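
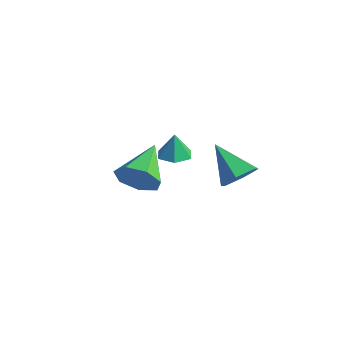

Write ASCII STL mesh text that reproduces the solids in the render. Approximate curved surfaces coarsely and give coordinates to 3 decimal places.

solid 
facet normal 0.066 -0.063 -0.996
outer loop
vertex 1.521 -3.473 3.356
vertex 0.835 -3.654 3.322
vertex 1.023 -2.97 3.291
endloop
endfacet
facet normal 0.585 0.643 0.494
outer loop
vertex 1.521 -3.473 3.356
vertex 1.023 -2.97 3.291
vertex 0.765 -3.586 4.398
endloop
endfacet
facet normal 0.065 -0.063 -0.996
outer loop
vertex 1.023 -2.97 3.291
vertex 0.835 -3.654 3.322
vertex 0.338 -3.152 3.258
endloop
endfacet
facet normal -0.251 0.869 0.425
outer loop
vertex 1.023 -2.97 3.291
vertex 0.338 -3.152 3.258
vertex 0.765 -3.586 4.398
endloop
endfacet
facet normal 0.065 -0.063 -0.996
outer loop
vertex 0.338 -3.152 3.258
vertex 0.835 -3.654 3.322
vertex 0.15 -3.836 3.289
endloop
endfacet
facet normal -0.868 0.258 0.423
outer loop
vertex 0.338 -3.152 3.258
vertex 0.15 -3.836 3.289
vertex 0.765 -3.586 4.398
endloop
endfacet
facet normal 0.065 -0.063 -0.996
outer loop
vertex 0.15 -3.836 3.289
vertex 0.835 -3.654 3.322
vertex 0.647 -4.338 3.353
endloop
endfacet
facet normal -0.650 -0.580 0.491
outer loop
vertex 0.15 -3.836 3.289
vertex 0.647 -4.338 3.353
vertex 0.765 -3.586 4.398
endloop
endfacet
facet normal 0.066 -0.063 -0.996
outer loop
vertex 0.647 -4.338 3.353
vertex 0.835 -3.654 3.322
vertex 1.333 -4.157 3.387
endloop
endfacet
facet normal 0.185 -0.807 0.560
outer loop
vertex 0.647 -4.338 3.353
vertex 1.333 -4.157 3.387
vertex 0.765 -3.586 4.398
endloop
endfacet
facet normal 0.066 -0.063 -0.996
outer loop
vertex 1.333 -4.157 3.387
vertex 0.835 -3.654 3.322
vertex 1.521 -3.473 3.356
endloop
endfacet
facet normal 0.804 -0.195 0.562
outer loop
vertex 1.333 -4.157 3.387
vertex 1.521 -3.473 3.356
vertex 0.765 -3.586 4.398
endloop
endfacet
facet normal 0.383 -0.845 -0.374
outer loop
vertex -2.123 -2.28 0.064
vertex -2.748 -2.197 -0.763
vertex -1.788 -1.818 -0.636
endloop
endfacet
facet normal 0.617 0.488 0.617
outer loop
vertex -2.123 -2.28 0.064
vertex -1.788 -1.818 -0.636
vertex -3.552 -0.423 0.023
endloop
endfacet
facet normal 0.383 -0.845 -0.374
outer loop
vertex -1.788 -1.818 -0.636
vertex -2.748 -2.197 -0.763
vertex -2.176 -1.642 -1.431
endloop
endfacet
facet normal 0.591 0.799 -0.111
outer loop
vertex -1.788 -1.818 -0.636
vertex -2.176 -1.642 -1.431
vertex -3.552 -0.423 0.023
endloop
endfacet
facet normal 0.382 -0.845 -0.375
outer loop
vertex -2.176 -1.642 -1.431
vertex -2.748 -2.197 -0.763
vertex -2.995 -1.883 -1.723
endloop
endfacet
facet normal 0.003 0.768 -0.641
outer loop
vertex -2.176 -1.642 -1.431
vertex -2.995 -1.883 -1.723
vertex -3.552 -0.423 0.023
endloop
endfacet
facet normal 0.383 -0.845 -0.375
outer loop
vertex -2.995 -1.883 -1.723
vertex -2.748 -2.197 -0.763
vertex -3.628 -2.361 -1.292
endloop
endfacet
facet normal -0.705 0.417 -0.574
outer loop
vertex -2.995 -1.883 -1.723
vertex -3.628 -2.361 -1.292
vertex -3.552 -0.423 0.023
endloop
endfacet
facet normal 0.382 -0.845 -0.374
outer loop
vertex -3.628 -2.361 -1.292
vertex -2.748 -2.197 -0.763
vertex -3.599 -2.715 -0.463
endloop
endfacet
facet normal -0.999 0.012 0.040
outer loop
vertex -3.628 -2.361 -1.292
vertex -3.599 -2.715 -0.463
vertex -3.552 -0.423 0.023
endloop
endfacet
facet normal 0.382 -0.845 -0.374
outer loop
vertex -3.599 -2.715 -0.463
vertex -2.748 -2.197 -0.763
vertex -2.929 -2.679 0.141
endloop
endfacet
facet normal -0.658 -0.143 0.739
outer loop
vertex -3.599 -2.715 -0.463
vertex -2.929 -2.679 0.141
vertex -3.552 -0.423 0.023
endloop
endfacet
facet normal 0.383 -0.845 -0.374
outer loop
vertex -2.929 -2.679 0.141
vertex -2.748 -2.197 -0.763
vertex -2.123 -2.28 0.064
endloop
endfacet
facet normal 0.061 0.069 0.996
outer loop
vertex -2.929 -2.679 0.141
vertex -2.123 -2.28 0.064
vertex -3.552 -0.423 0.023
endloop
endfacet
facet normal 0.780 -0.052 -0.623
outer loop
vertex 2.726 -2.285 2.292
vertex 2.36 -1.668 1.782
vertex 2.899 -1.434 2.437
endloop
endfacet
facet normal 0.247 -0.211 0.946
outer loop
vertex 2.726 -2.285 2.292
vertex 2.899 -1.434 2.437
vertex 0.94 -1.572 2.918
endloop
endfacet
facet normal 0.780 -0.052 -0.623
outer loop
vertex 2.899 -1.434 2.437
vertex 2.36 -1.668 1.782
vertex 2.533 -0.818 1.927
endloop
endfacet
facet normal 0.130 0.677 0.724
outer loop
vertex 2.899 -1.434 2.437
vertex 2.533 -0.818 1.927
vertex 0.94 -1.572 2.918
endloop
endfacet
facet normal 0.780 -0.052 -0.624
outer loop
vertex 2.533 -0.818 1.927
vertex 2.36 -1.668 1.782
vertex 1.993 -1.051 1.272
endloop
endfacet
facet normal -0.417 0.909 0.021
outer loop
vertex 2.533 -0.818 1.927
vertex 1.993 -1.051 1.272
vertex 0.94 -1.572 2.918
endloop
endfacet
facet normal 0.779 -0.053 -0.625
outer loop
vertex 1.993 -1.051 1.272
vertex 2.36 -1.668 1.782
vertex 1.82 -1.902 1.128
endloop
endfacet
facet normal -0.850 0.251 -0.464
outer loop
vertex 1.993 -1.051 1.272
vertex 1.82 -1.902 1.128
vertex 0.94 -1.572 2.918
endloop
endfacet
facet normal 0.779 -0.054 -0.624
outer loop
vertex 1.82 -1.902 1.128
vertex 2.36 -1.668 1.782
vertex 2.186 -2.519 1.638
endloop
endfacet
facet normal -0.733 -0.636 -0.243
outer loop
vertex 1.82 -1.902 1.128
vertex 2.186 -2.519 1.638
vertex 0.94 -1.572 2.918
endloop
endfacet
facet normal 0.779 -0.054 -0.624
outer loop
vertex 2.186 -2.519 1.638
vertex 2.36 -1.668 1.782
vertex 2.726 -2.285 2.292
endloop
endfacet
facet normal -0.184 -0.867 0.462
outer loop
vertex 2.186 -2.519 1.638
vertex 2.726 -2.285 2.292
vertex 0.94 -1.572 2.918
endloop
endfacet

endsolid


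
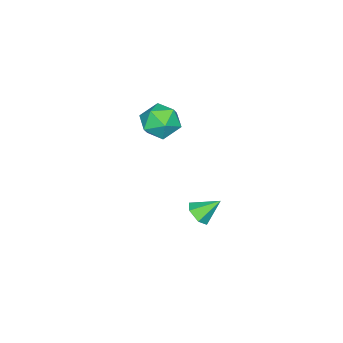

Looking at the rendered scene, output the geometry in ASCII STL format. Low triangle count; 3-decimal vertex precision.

solid 
facet normal 0.457 -0.624 -0.635
outer loop
vertex 2.619 -1.348 -3.609
vertex 2.138 -1.171 -4.129
vertex 2.757 -0.789 -4.059
endloop
endfacet
facet normal 0.594 0.410 0.692
outer loop
vertex 2.619 -1.348 -3.609
vertex 2.757 -0.789 -4.059
vertex 1.522 -0.329 -3.271
endloop
endfacet
facet normal 0.456 -0.623 -0.636
outer loop
vertex 2.757 -0.789 -4.059
vertex 2.138 -1.171 -4.129
vertex 2.275 -0.612 -4.578
endloop
endfacet
facet normal 0.347 0.938 -0.003
outer loop
vertex 2.757 -0.789 -4.059
vertex 2.275 -0.612 -4.578
vertex 1.522 -0.329 -3.271
endloop
endfacet
facet normal 0.456 -0.623 -0.636
outer loop
vertex 2.275 -0.612 -4.578
vertex 2.138 -1.171 -4.129
vertex 1.657 -0.993 -4.648
endloop
endfacet
facet normal -0.440 0.791 -0.425
outer loop
vertex 2.275 -0.612 -4.578
vertex 1.657 -0.993 -4.648
vertex 1.522 -0.329 -3.271
endloop
endfacet
facet normal 0.456 -0.623 -0.636
outer loop
vertex 1.657 -0.993 -4.648
vertex 2.138 -1.171 -4.129
vertex 1.52 -1.552 -4.199
endloop
endfacet
facet normal -0.981 0.118 -0.153
outer loop
vertex 1.657 -0.993 -4.648
vertex 1.52 -1.552 -4.199
vertex 1.522 -0.329 -3.271
endloop
endfacet
facet normal 0.456 -0.624 -0.635
outer loop
vertex 1.52 -1.552 -4.199
vertex 2.138 -1.171 -4.129
vertex 2.001 -1.729 -3.679
endloop
endfacet
facet normal -0.735 -0.409 0.541
outer loop
vertex 1.52 -1.552 -4.199
vertex 2.001 -1.729 -3.679
vertex 1.522 -0.329 -3.271
endloop
endfacet
facet normal 0.456 -0.624 -0.635
outer loop
vertex 2.001 -1.729 -3.679
vertex 2.138 -1.171 -4.129
vertex 2.619 -1.348 -3.609
endloop
endfacet
facet normal 0.053 -0.263 0.963
outer loop
vertex 2.001 -1.729 -3.679
vertex 2.619 -1.348 -3.609
vertex 1.522 -0.329 -3.271
endloop
endfacet
facet normal -0.609 0.735 0.298
outer loop
vertex 2.407 -1.9 1.953
vertex 1.638 -2.61 2.131
vertex 2.319 -2.36 2.906
endloop
endfacet
facet normal 0.073 0.896 0.439
outer loop
vertex 2.407 -1.9 1.953
vertex 2.319 -2.36 2.906
vertex 3.277 -2.223 2.468
endloop
endfacet
facet normal 0.433 0.884 -0.177
outer loop
vertex 2.407 -1.9 1.953
vertex 3.277 -2.223 2.468
vertex 3.187 -2.388 1.423
endloop
endfacet
facet normal -0.026 0.716 -0.698
outer loop
vertex 2.407 -1.9 1.953
vertex 3.187 -2.388 1.423
vertex 2.174 -2.628 1.215
endloop
endfacet
facet normal -0.669 0.624 -0.404
outer loop
vertex 2.407 -1.9 1.953
vertex 2.174 -2.628 1.215
vertex 1.638 -2.61 2.131
endloop
endfacet
facet normal 0.338 0.384 0.859
outer loop
vertex 3.277 -2.223 2.468
vertex 2.319 -2.36 2.906
vertex 3.046 -3.132 2.965
endloop
endfacet
facet normal -0.765 0.123 0.632
outer loop
vertex 2.319 -2.36 2.906
vertex 1.638 -2.61 2.131
vertex 2.033 -3.372 2.757
endloop
endfacet
facet normal -0.862 -0.056 -0.503
outer loop
vertex 1.638 -2.61 2.131
vertex 2.174 -2.628 1.215
vertex 1.943 -3.537 1.712
endloop
endfacet
facet normal 0.179 0.094 -0.979
outer loop
vertex 2.174 -2.628 1.215
vertex 3.187 -2.388 1.423
vertex 2.901 -3.4 1.274
endloop
endfacet
facet normal 0.921 0.365 -0.137
outer loop
vertex 3.187 -2.388 1.423
vertex 3.277 -2.223 2.468
vertex 3.582 -3.15 2.049
endloop
endfacet
facet normal 0.026 -0.716 0.698
outer loop
vertex 2.813 -3.86 2.227
vertex 3.046 -3.132 2.965
vertex 2.033 -3.372 2.757
endloop
endfacet
facet normal -0.433 -0.884 0.177
outer loop
vertex 2.813 -3.86 2.227
vertex 2.033 -3.372 2.757
vertex 1.943 -3.537 1.712
endloop
endfacet
facet normal -0.073 -0.896 -0.439
outer loop
vertex 2.813 -3.86 2.227
vertex 1.943 -3.537 1.712
vertex 2.901 -3.4 1.274
endloop
endfacet
facet normal 0.609 -0.735 -0.298
outer loop
vertex 2.813 -3.86 2.227
vertex 2.901 -3.4 1.274
vertex 3.582 -3.15 2.049
endloop
endfacet
facet normal 0.669 -0.624 0.404
outer loop
vertex 2.813 -3.86 2.227
vertex 3.582 -3.15 2.049
vertex 3.046 -3.132 2.965
endloop
endfacet
facet normal -0.179 -0.094 0.979
outer loop
vertex 2.033 -3.372 2.757
vertex 3.046 -3.132 2.965
vertex 2.319 -2.36 2.906
endloop
endfacet
facet normal -0.921 -0.365 0.137
outer loop
vertex 1.943 -3.537 1.712
vertex 2.033 -3.372 2.757
vertex 1.638 -2.61 2.131
endloop
endfacet
facet normal -0.338 -0.384 -0.859
outer loop
vertex 2.901 -3.4 1.274
vertex 1.943 -3.537 1.712
vertex 2.174 -2.628 1.215
endloop
endfacet
facet normal 0.765 -0.123 -0.632
outer loop
vertex 3.582 -3.15 2.049
vertex 2.901 -3.4 1.274
vertex 3.187 -2.388 1.423
endloop
endfacet
facet normal 0.862 0.056 0.503
outer loop
vertex 3.046 -3.132 2.965
vertex 3.582 -3.15 2.049
vertex 3.277 -2.223 2.468
endloop
endfacet

endsolid


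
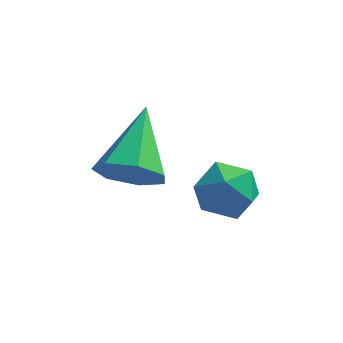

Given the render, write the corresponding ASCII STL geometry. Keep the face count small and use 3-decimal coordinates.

solid 
facet normal -0.118 -0.874 -0.471
outer loop
vertex -0.934 -2.122 1.066
vertex -1.717 -2.236 1.474
vertex -1.55 -1.839 0.695
endloop
endfacet
facet normal 0.593 0.623 -0.510
outer loop
vertex -0.934 -2.122 1.066
vertex -1.55 -1.839 0.695
vertex -1.483 -0.504 2.406
endloop
endfacet
facet normal -0.118 -0.874 -0.471
outer loop
vertex -1.55 -1.839 0.695
vertex -1.717 -2.236 1.474
vertex -2.291 -1.855 0.911
endloop
endfacet
facet normal -0.191 0.777 -0.599
outer loop
vertex -1.55 -1.839 0.695
vertex -2.291 -1.855 0.911
vertex -1.483 -0.504 2.406
endloop
endfacet
facet normal -0.119 -0.874 -0.471
outer loop
vertex -2.291 -1.855 0.911
vertex -1.717 -2.236 1.474
vertex -2.6 -2.157 1.55
endloop
endfacet
facet normal -0.798 0.594 -0.105
outer loop
vertex -2.291 -1.855 0.911
vertex -2.6 -2.157 1.55
vertex -1.483 -0.504 2.406
endloop
endfacet
facet normal -0.119 -0.874 -0.471
outer loop
vertex -2.6 -2.157 1.55
vertex -1.717 -2.236 1.474
vertex -2.245 -2.519 2.133
endloop
endfacet
facet normal -0.772 0.210 0.600
outer loop
vertex -2.6 -2.157 1.55
vertex -2.245 -2.519 2.133
vertex -1.483 -0.504 2.406
endloop
endfacet
facet normal -0.118 -0.875 -0.470
outer loop
vertex -2.245 -2.519 2.133
vertex -1.717 -2.236 1.474
vertex -1.492 -2.667 2.219
endloop
endfacet
facet normal -0.130 -0.085 0.988
outer loop
vertex -2.245 -2.519 2.133
vertex -1.492 -2.667 2.219
vertex -1.483 -0.504 2.406
endloop
endfacet
facet normal -0.118 -0.875 -0.470
outer loop
vertex -1.492 -2.667 2.219
vertex -1.717 -2.236 1.474
vertex -0.908 -2.491 1.745
endloop
endfacet
facet normal 0.641 -0.069 0.764
outer loop
vertex -1.492 -2.667 2.219
vertex -0.908 -2.491 1.745
vertex -1.483 -0.504 2.406
endloop
endfacet
facet normal -0.118 -0.874 -0.471
outer loop
vertex -0.908 -2.491 1.745
vertex -1.717 -2.236 1.474
vertex -0.934 -2.122 1.066
endloop
endfacet
facet normal 0.964 0.247 0.097
outer loop
vertex -0.908 -2.491 1.745
vertex -0.934 -2.122 1.066
vertex -1.483 -0.504 2.406
endloop
endfacet
facet normal 0.248 0.729 0.638
outer loop
vertex 0.684 -1.734 1.356
vertex 0.221 -2.109 1.964
vertex 1.044 -2.308 1.872
endloop
endfacet
facet normal 0.766 0.623 0.158
outer loop
vertex 0.684 -1.734 1.356
vertex 1.044 -2.308 1.872
vertex 1.221 -2.314 1.039
endloop
endfacet
facet normal 0.489 0.721 -0.491
outer loop
vertex 0.684 -1.734 1.356
vertex 1.221 -2.314 1.039
vertex 0.508 -2.119 0.616
endloop
endfacet
facet normal -0.202 0.888 -0.414
outer loop
vertex 0.684 -1.734 1.356
vertex 0.508 -2.119 0.616
vertex -0.111 -1.993 1.188
endloop
endfacet
facet normal -0.351 0.893 0.283
outer loop
vertex 0.684 -1.734 1.356
vertex -0.111 -1.993 1.188
vertex 0.221 -2.109 1.964
endloop
endfacet
facet normal 0.977 -0.056 0.208
outer loop
vertex 1.221 -2.314 1.039
vertex 1.044 -2.308 1.872
vertex 1.091 -3.047 1.452
endloop
endfacet
facet normal 0.138 0.115 0.984
outer loop
vertex 1.044 -2.308 1.872
vertex 0.221 -2.109 1.964
vertex 0.472 -2.921 2.024
endloop
endfacet
facet normal -0.829 0.379 0.411
outer loop
vertex 0.221 -2.109 1.964
vertex -0.111 -1.993 1.188
vertex -0.241 -2.726 1.601
endloop
endfacet
facet normal -0.588 0.371 -0.718
outer loop
vertex -0.111 -1.993 1.188
vertex 0.508 -2.119 0.616
vertex -0.064 -2.732 0.768
endloop
endfacet
facet normal 0.528 0.101 -0.843
outer loop
vertex 0.508 -2.119 0.616
vertex 1.221 -2.314 1.039
vertex 0.759 -2.931 0.676
endloop
endfacet
facet normal 0.202 -0.888 0.414
outer loop
vertex 0.296 -3.306 1.284
vertex 1.091 -3.047 1.452
vertex 0.472 -2.921 2.024
endloop
endfacet
facet normal -0.489 -0.721 0.491
outer loop
vertex 0.296 -3.306 1.284
vertex 0.472 -2.921 2.024
vertex -0.241 -2.726 1.601
endloop
endfacet
facet normal -0.766 -0.623 -0.158
outer loop
vertex 0.296 -3.306 1.284
vertex -0.241 -2.726 1.601
vertex -0.064 -2.732 0.768
endloop
endfacet
facet normal -0.248 -0.729 -0.638
outer loop
vertex 0.296 -3.306 1.284
vertex -0.064 -2.732 0.768
vertex 0.759 -2.931 0.676
endloop
endfacet
facet normal 0.351 -0.893 -0.283
outer loop
vertex 0.296 -3.306 1.284
vertex 0.759 -2.931 0.676
vertex 1.091 -3.047 1.452
endloop
endfacet
facet normal 0.588 -0.371 0.718
outer loop
vertex 0.472 -2.921 2.024
vertex 1.091 -3.047 1.452
vertex 1.044 -2.308 1.872
endloop
endfacet
facet normal -0.528 -0.101 0.843
outer loop
vertex -0.241 -2.726 1.601
vertex 0.472 -2.921 2.024
vertex 0.221 -2.109 1.964
endloop
endfacet
facet normal -0.977 0.056 -0.208
outer loop
vertex -0.064 -2.732 0.768
vertex -0.241 -2.726 1.601
vertex -0.111 -1.993 1.188
endloop
endfacet
facet normal -0.138 -0.115 -0.984
outer loop
vertex 0.759 -2.931 0.676
vertex -0.064 -2.732 0.768
vertex 0.508 -2.119 0.616
endloop
endfacet
facet normal 0.829 -0.379 -0.411
outer loop
vertex 1.091 -3.047 1.452
vertex 0.759 -2.931 0.676
vertex 1.221 -2.314 1.039
endloop
endfacet

endsolid


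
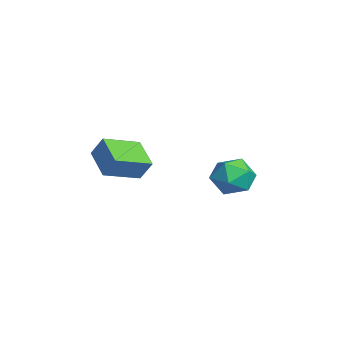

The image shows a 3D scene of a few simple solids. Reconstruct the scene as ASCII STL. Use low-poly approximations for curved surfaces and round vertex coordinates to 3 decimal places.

solid 
facet normal -0.590 0.748 0.304
outer loop
vertex -2.175 3.263 1.119
vertex -3.172 2.49 1.087
vertex -2.491 2.598 2.143
endloop
endfacet
facet normal 0.072 0.826 0.559
outer loop
vertex -2.175 3.263 1.119
vertex -2.491 2.598 2.143
vertex -1.278 2.714 1.815
endloop
endfacet
facet normal 0.520 0.854 0.003
outer loop
vertex -2.175 3.263 1.119
vertex -1.278 2.714 1.815
vertex -1.21 2.677 0.556
endloop
endfacet
facet normal 0.135 0.793 -0.594
outer loop
vertex -2.175 3.263 1.119
vertex -1.21 2.677 0.556
vertex -2.38 2.539 0.106
endloop
endfacet
facet normal -0.551 0.728 -0.409
outer loop
vertex -2.175 3.263 1.119
vertex -2.38 2.539 0.106
vertex -3.172 2.49 1.087
endloop
endfacet
facet normal 0.231 0.246 0.941
outer loop
vertex -1.278 2.714 1.815
vertex -2.491 2.598 2.143
vertex -1.72 1.601 2.214
endloop
endfacet
facet normal -0.840 0.118 0.530
outer loop
vertex -2.491 2.598 2.143
vertex -3.172 2.49 1.087
vertex -2.89 1.463 1.764
endloop
endfacet
facet normal -0.777 0.085 -0.623
outer loop
vertex -3.172 2.49 1.087
vertex -2.38 2.539 0.106
vertex -2.822 1.426 0.505
endloop
endfacet
facet normal 0.333 0.191 -0.923
outer loop
vertex -2.38 2.539 0.106
vertex -1.21 2.677 0.556
vertex -1.609 1.542 0.177
endloop
endfacet
facet normal 0.956 0.291 0.043
outer loop
vertex -1.21 2.677 0.556
vertex -1.278 2.714 1.815
vertex -0.928 1.65 1.233
endloop
endfacet
facet normal -0.135 -0.793 0.594
outer loop
vertex -1.925 0.877 1.201
vertex -1.72 1.601 2.214
vertex -2.89 1.463 1.764
endloop
endfacet
facet normal -0.520 -0.854 -0.003
outer loop
vertex -1.925 0.877 1.201
vertex -2.89 1.463 1.764
vertex -2.822 1.426 0.505
endloop
endfacet
facet normal -0.072 -0.826 -0.559
outer loop
vertex -1.925 0.877 1.201
vertex -2.822 1.426 0.505
vertex -1.609 1.542 0.177
endloop
endfacet
facet normal 0.590 -0.748 -0.304
outer loop
vertex -1.925 0.877 1.201
vertex -1.609 1.542 0.177
vertex -0.928 1.65 1.233
endloop
endfacet
facet normal 0.551 -0.728 0.409
outer loop
vertex -1.925 0.877 1.201
vertex -0.928 1.65 1.233
vertex -1.72 1.601 2.214
endloop
endfacet
facet normal -0.333 -0.191 0.923
outer loop
vertex -2.89 1.463 1.764
vertex -1.72 1.601 2.214
vertex -2.491 2.598 2.143
endloop
endfacet
facet normal -0.956 -0.291 -0.043
outer loop
vertex -2.822 1.426 0.505
vertex -2.89 1.463 1.764
vertex -3.172 2.49 1.087
endloop
endfacet
facet normal -0.231 -0.246 -0.941
outer loop
vertex -1.609 1.542 0.177
vertex -2.822 1.426 0.505
vertex -2.38 2.539 0.106
endloop
endfacet
facet normal 0.840 -0.118 -0.530
outer loop
vertex -0.928 1.65 1.233
vertex -1.609 1.542 0.177
vertex -1.21 2.677 0.556
endloop
endfacet
facet normal 0.777 -0.085 0.623
outer loop
vertex -1.72 1.601 2.214
vertex -0.928 1.65 1.233
vertex -1.278 2.714 1.815
endloop
endfacet
facet normal -0.311 -0.423 -0.851
outer loop
vertex -0.773 -4.409 2.249
vertex -2.425 -4.785 3.04
vertex -1.515 -2.536 1.59
endloop
endfacet
facet normal 0.883 0.201 -0.424
outer loop
vertex -1.115 -1.995 2.68
vertex -0.773 -4.409 2.249
vertex -1.515 -2.536 1.59
endloop
endfacet
facet normal -0.312 -0.422 -0.851
outer loop
vertex -1.515 -2.536 1.59
vertex -2.425 -4.785 3.04
vertex -3.166 -2.911 2.382
endloop
endfacet
facet normal -0.350 0.884 -0.310
outer loop
vertex -3.166 -2.911 2.382
vertex -1.115 -1.995 2.68
vertex -1.515 -2.536 1.59
endloop
endfacet
facet normal 0.350 -0.884 0.310
outer loop
vertex -0.773 -4.409 2.249
vertex -2.025 -4.244 4.13
vertex -2.425 -4.785 3.04
endloop
endfacet
facet normal 0.883 0.201 -0.423
outer loop
vertex -0.374 -3.869 3.338
vertex -0.773 -4.409 2.249
vertex -1.115 -1.995 2.68
endloop
endfacet
facet normal 0.350 -0.884 0.310
outer loop
vertex -0.374 -3.869 3.338
vertex -2.025 -4.244 4.13
vertex -0.773 -4.409 2.249
endloop
endfacet
facet normal -0.883 -0.201 0.424
outer loop
vertex -2.425 -4.785 3.04
vertex -2.025 -4.244 4.13
vertex -3.166 -2.911 2.382
endloop
endfacet
facet normal -0.350 0.884 -0.310
outer loop
vertex -2.767 -2.371 3.471
vertex -1.115 -1.995 2.68
vertex -3.166 -2.911 2.382
endloop
endfacet
facet normal -0.883 -0.201 0.423
outer loop
vertex -3.166 -2.911 2.382
vertex -2.025 -4.244 4.13
vertex -2.767 -2.371 3.471
endloop
endfacet
facet normal 0.312 0.422 0.851
outer loop
vertex -2.767 -2.371 3.471
vertex -0.374 -3.869 3.338
vertex -1.115 -1.995 2.68
endloop
endfacet
facet normal 0.312 0.423 0.851
outer loop
vertex -2.025 -4.244 4.13
vertex -0.374 -3.869 3.338
vertex -2.767 -2.371 3.471
endloop
endfacet

endsolid


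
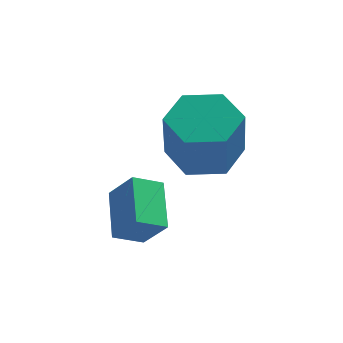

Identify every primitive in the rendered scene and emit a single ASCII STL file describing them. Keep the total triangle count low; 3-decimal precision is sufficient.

solid 
facet normal -0.592 0.278 -0.756
outer loop
vertex -4.131 0.417 -2.387
vertex -4.484 1.654 -1.655
vertex -3.454 0.834 -2.764
endloop
endfacet
facet normal 0.239 -0.836 -0.494
outer loop
vertex -2.796 0.526 -1.925
vertex -4.131 0.417 -2.387
vertex -3.454 0.834 -2.764
endloop
endfacet
facet normal -0.593 0.278 -0.756
outer loop
vertex -3.454 0.834 -2.764
vertex -4.484 1.654 -1.655
vertex -3.808 2.071 -2.032
endloop
endfacet
facet normal 0.769 0.474 -0.429
outer loop
vertex -3.808 2.071 -2.032
vertex -2.796 0.526 -1.925
vertex -3.454 0.834 -2.764
endloop
endfacet
facet normal -0.769 -0.474 0.429
outer loop
vertex -4.131 0.417 -2.387
vertex -3.826 1.346 -0.816
vertex -4.484 1.654 -1.655
endloop
endfacet
facet normal 0.239 -0.835 -0.495
outer loop
vertex -3.472 0.109 -1.548
vertex -4.131 0.417 -2.387
vertex -2.796 0.526 -1.925
endloop
endfacet
facet normal -0.769 -0.474 0.430
outer loop
vertex -3.472 0.109 -1.548
vertex -3.826 1.346 -0.816
vertex -4.131 0.417 -2.387
endloop
endfacet
facet normal -0.240 0.835 0.495
outer loop
vertex -4.484 1.654 -1.655
vertex -3.826 1.346 -0.816
vertex -3.808 2.071 -2.032
endloop
endfacet
facet normal 0.769 0.474 -0.430
outer loop
vertex -3.149 1.763 -1.193
vertex -2.796 0.526 -1.925
vertex -3.808 2.071 -2.032
endloop
endfacet
facet normal -0.239 0.836 0.495
outer loop
vertex -3.808 2.071 -2.032
vertex -3.826 1.346 -0.816
vertex -3.149 1.763 -1.193
endloop
endfacet
facet normal 0.593 -0.278 0.756
outer loop
vertex -3.149 1.763 -1.193
vertex -3.472 0.109 -1.548
vertex -2.796 0.526 -1.925
endloop
endfacet
facet normal 0.592 -0.278 0.756
outer loop
vertex -3.826 1.346 -0.816
vertex -3.472 0.109 -1.548
vertex -3.149 1.763 -1.193
endloop
endfacet
facet normal -0.063 0.431 -0.900
outer loop
vertex -1.71 2.366 -1.062
vertex -2.366 3.016 -0.705
vertex -1.398 3.222 -0.674
endloop
endfacet
facet normal 0.947 -0.259 -0.190
outer loop
vertex -1.71 2.366 -1.062
vertex -1.398 3.222 -0.674
vertex -1.599 1.594 0.548
endloop
endfacet
facet normal 0.947 -0.260 -0.191
outer loop
vertex -1.599 1.594 0.548
vertex -1.398 3.222 -0.674
vertex -1.286 2.449 0.937
endloop
endfacet
facet normal 0.062 -0.432 0.900
outer loop
vertex -1.599 1.594 0.548
vertex -1.286 2.449 0.937
vertex -2.254 2.244 0.905
endloop
endfacet
facet normal -0.063 0.431 -0.900
outer loop
vertex -1.398 3.222 -0.674
vertex -2.366 3.016 -0.705
vertex -2.053 3.872 -0.317
endloop
endfacet
facet normal 0.747 0.618 0.245
outer loop
vertex -1.398 3.222 -0.674
vertex -2.053 3.872 -0.317
vertex -1.286 2.449 0.937
endloop
endfacet
facet normal 0.746 0.619 0.245
outer loop
vertex -1.286 2.449 0.937
vertex -2.053 3.872 -0.317
vertex -1.942 3.099 1.294
endloop
endfacet
facet normal 0.062 -0.432 0.900
outer loop
vertex -1.286 2.449 0.937
vertex -1.942 3.099 1.294
vertex -2.254 2.244 0.905
endloop
endfacet
facet normal -0.063 0.431 -0.900
outer loop
vertex -2.053 3.872 -0.317
vertex -2.366 3.016 -0.705
vertex -3.021 3.666 -0.348
endloop
endfacet
facet normal -0.201 0.878 0.435
outer loop
vertex -2.053 3.872 -0.317
vertex -3.021 3.666 -0.348
vertex -1.942 3.099 1.294
endloop
endfacet
facet normal -0.200 0.878 0.435
outer loop
vertex -1.942 3.099 1.294
vertex -3.021 3.666 -0.348
vertex -2.91 2.894 1.262
endloop
endfacet
facet normal 0.062 -0.432 0.900
outer loop
vertex -1.942 3.099 1.294
vertex -2.91 2.894 1.262
vertex -2.254 2.244 0.905
endloop
endfacet
facet normal -0.062 0.432 -0.900
outer loop
vertex -3.021 3.666 -0.348
vertex -2.366 3.016 -0.705
vertex -3.334 2.811 -0.737
endloop
endfacet
facet normal -0.947 0.260 0.190
outer loop
vertex -3.021 3.666 -0.348
vertex -3.334 2.811 -0.737
vertex -2.91 2.894 1.262
endloop
endfacet
facet normal -0.947 0.259 0.190
outer loop
vertex -2.91 2.894 1.262
vertex -3.334 2.811 -0.737
vertex -3.222 2.038 0.874
endloop
endfacet
facet normal 0.063 -0.431 0.900
outer loop
vertex -2.91 2.894 1.262
vertex -3.222 2.038 0.874
vertex -2.254 2.244 0.905
endloop
endfacet
facet normal -0.062 0.432 -0.900
outer loop
vertex -3.334 2.811 -0.737
vertex -2.366 3.016 -0.705
vertex -2.678 2.161 -1.094
endloop
endfacet
facet normal -0.746 -0.619 -0.245
outer loop
vertex -3.334 2.811 -0.737
vertex -2.678 2.161 -1.094
vertex -3.222 2.038 0.874
endloop
endfacet
facet normal -0.747 -0.618 -0.245
outer loop
vertex -3.222 2.038 0.874
vertex -2.678 2.161 -1.094
vertex -2.567 1.388 0.517
endloop
endfacet
facet normal 0.063 -0.431 0.900
outer loop
vertex -3.222 2.038 0.874
vertex -2.567 1.388 0.517
vertex -2.254 2.244 0.905
endloop
endfacet
facet normal -0.062 0.432 -0.900
outer loop
vertex -2.678 2.161 -1.094
vertex -2.366 3.016 -0.705
vertex -1.71 2.366 -1.062
endloop
endfacet
facet normal 0.200 -0.878 -0.435
outer loop
vertex -2.678 2.161 -1.094
vertex -1.71 2.366 -1.062
vertex -2.567 1.388 0.517
endloop
endfacet
facet normal 0.201 -0.878 -0.435
outer loop
vertex -2.567 1.388 0.517
vertex -1.71 2.366 -1.062
vertex -1.599 1.594 0.548
endloop
endfacet
facet normal 0.063 -0.431 0.900
outer loop
vertex -2.567 1.388 0.517
vertex -1.599 1.594 0.548
vertex -2.254 2.244 0.905
endloop
endfacet

endsolid


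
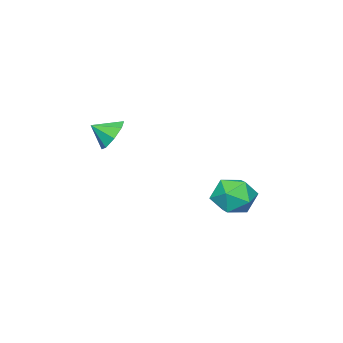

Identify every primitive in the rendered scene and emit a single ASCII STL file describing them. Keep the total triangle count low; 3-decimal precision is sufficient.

solid 
facet normal 0.421 0.698 0.579
outer loop
vertex 1.94 4.723 0.835
vertex 1.563 4.241 1.69
vertex 2.51 3.981 1.315
endloop
endfacet
facet normal 0.799 0.602 -0.019
outer loop
vertex 1.94 4.723 0.835
vertex 2.51 3.981 1.315
vertex 2.463 4.011 0.265
endloop
endfacet
facet normal 0.369 0.731 -0.574
outer loop
vertex 1.94 4.723 0.835
vertex 2.463 4.011 0.265
vertex 1.487 4.289 -0.009
endloop
endfacet
facet normal -0.274 0.907 -0.319
outer loop
vertex 1.94 4.723 0.835
vertex 1.487 4.289 -0.009
vertex 0.931 4.431 0.872
endloop
endfacet
facet normal -0.242 0.887 0.393
outer loop
vertex 1.94 4.723 0.835
vertex 0.931 4.431 0.872
vertex 1.563 4.241 1.69
endloop
endfacet
facet normal 0.995 -0.084 -0.047
outer loop
vertex 2.463 4.011 0.265
vertex 2.51 3.981 1.315
vertex 2.409 3.089 0.768
endloop
endfacet
facet normal 0.384 0.073 0.920
outer loop
vertex 2.51 3.981 1.315
vertex 1.563 4.241 1.69
vertex 1.853 3.231 1.649
endloop
endfacet
facet normal -0.688 0.378 0.619
outer loop
vertex 1.563 4.241 1.69
vertex 0.931 4.431 0.872
vertex 0.877 3.509 1.375
endloop
endfacet
facet normal -0.740 0.411 -0.533
outer loop
vertex 0.931 4.431 0.872
vertex 1.487 4.289 -0.009
vertex 0.83 3.539 0.325
endloop
endfacet
facet normal 0.301 0.125 -0.945
outer loop
vertex 1.487 4.289 -0.009
vertex 2.463 4.011 0.265
vertex 1.777 3.279 -0.05
endloop
endfacet
facet normal 0.274 -0.907 0.319
outer loop
vertex 1.4 2.797 0.805
vertex 2.409 3.089 0.768
vertex 1.853 3.231 1.649
endloop
endfacet
facet normal -0.369 -0.731 0.574
outer loop
vertex 1.4 2.797 0.805
vertex 1.853 3.231 1.649
vertex 0.877 3.509 1.375
endloop
endfacet
facet normal -0.799 -0.602 0.019
outer loop
vertex 1.4 2.797 0.805
vertex 0.877 3.509 1.375
vertex 0.83 3.539 0.325
endloop
endfacet
facet normal -0.421 -0.698 -0.579
outer loop
vertex 1.4 2.797 0.805
vertex 0.83 3.539 0.325
vertex 1.777 3.279 -0.05
endloop
endfacet
facet normal 0.242 -0.887 -0.393
outer loop
vertex 1.4 2.797 0.805
vertex 1.777 3.279 -0.05
vertex 2.409 3.089 0.768
endloop
endfacet
facet normal 0.740 -0.411 0.533
outer loop
vertex 1.853 3.231 1.649
vertex 2.409 3.089 0.768
vertex 2.51 3.981 1.315
endloop
endfacet
facet normal -0.301 -0.125 0.945
outer loop
vertex 0.877 3.509 1.375
vertex 1.853 3.231 1.649
vertex 1.563 4.241 1.69
endloop
endfacet
facet normal -0.995 0.084 0.047
outer loop
vertex 0.83 3.539 0.325
vertex 0.877 3.509 1.375
vertex 0.931 4.431 0.872
endloop
endfacet
facet normal -0.384 -0.073 -0.920
outer loop
vertex 1.777 3.279 -0.05
vertex 0.83 3.539 0.325
vertex 1.487 4.289 -0.009
endloop
endfacet
facet normal 0.688 -0.378 -0.619
outer loop
vertex 2.409 3.089 0.768
vertex 1.777 3.279 -0.05
vertex 2.463 4.011 0.265
endloop
endfacet
facet normal -0.514 0.675 -0.530
outer loop
vertex 3.509 -1.589 2.668
vertex 3.088 -1.343 3.389
vertex 3.822 -1.097 2.991
endloop
endfacet
facet normal 0.883 -0.408 -0.233
outer loop
vertex 3.509 -1.589 2.668
vertex 3.822 -1.097 2.991
vertex 3.632 -2.057 3.951
endloop
endfacet
facet normal -0.514 0.673 -0.531
outer loop
vertex 3.822 -1.097 2.991
vertex 3.088 -1.343 3.389
vertex 3.704 -0.749 3.546
endloop
endfacet
facet normal 0.979 0.009 0.203
outer loop
vertex 3.822 -1.097 2.991
vertex 3.704 -0.749 3.546
vertex 3.632 -2.057 3.951
endloop
endfacet
facet normal -0.514 0.674 -0.531
outer loop
vertex 3.704 -0.749 3.546
vertex 3.088 -1.343 3.389
vertex 3.226 -0.749 4.009
endloop
endfacet
facet normal 0.684 0.181 0.706
outer loop
vertex 3.704 -0.749 3.546
vertex 3.226 -0.749 4.009
vertex 3.632 -2.057 3.951
endloop
endfacet
facet normal -0.513 0.674 -0.531
outer loop
vertex 3.226 -0.749 4.009
vertex 3.088 -1.343 3.389
vertex 2.667 -1.096 4.109
endloop
endfacet
facet normal 0.171 0.009 0.985
outer loop
vertex 3.226 -0.749 4.009
vertex 2.667 -1.096 4.109
vertex 3.632 -2.057 3.951
endloop
endfacet
facet normal -0.512 0.675 -0.531
outer loop
vertex 2.667 -1.096 4.109
vertex 3.088 -1.343 3.389
vertex 2.354 -1.588 3.786
endloop
endfacet
facet normal -0.262 -0.407 0.875
outer loop
vertex 2.667 -1.096 4.109
vertex 2.354 -1.588 3.786
vertex 3.632 -2.057 3.951
endloop
endfacet
facet normal -0.513 0.674 -0.532
outer loop
vertex 2.354 -1.588 3.786
vertex 3.088 -1.343 3.389
vertex 2.472 -1.936 3.231
endloop
endfacet
facet normal -0.359 -0.823 0.440
outer loop
vertex 2.354 -1.588 3.786
vertex 2.472 -1.936 3.231
vertex 3.632 -2.057 3.951
endloop
endfacet
facet normal -0.514 0.675 -0.530
outer loop
vertex 2.472 -1.936 3.231
vertex 3.088 -1.343 3.389
vertex 2.95 -1.936 2.768
endloop
endfacet
facet normal -0.063 -0.996 -0.065
outer loop
vertex 2.472 -1.936 3.231
vertex 2.95 -1.936 2.768
vertex 3.632 -2.057 3.951
endloop
endfacet
facet normal -0.514 0.675 -0.530
outer loop
vertex 2.95 -1.936 2.768
vertex 3.088 -1.343 3.389
vertex 3.509 -1.589 2.668
endloop
endfacet
facet normal 0.450 -0.824 -0.344
outer loop
vertex 2.95 -1.936 2.768
vertex 3.509 -1.589 2.668
vertex 3.632 -2.057 3.951
endloop
endfacet

endsolid


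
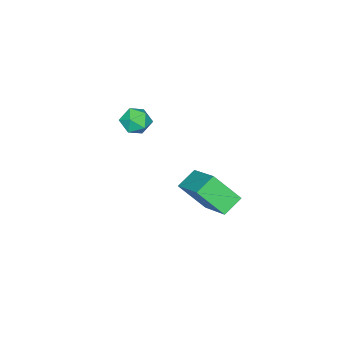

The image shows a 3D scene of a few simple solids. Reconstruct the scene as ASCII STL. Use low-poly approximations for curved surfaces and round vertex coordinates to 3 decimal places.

solid 
facet normal -0.075 0.906 -0.416
outer loop
vertex -1.736 -0.963 0.41
vertex -2.174 -0.78 0.887
vertex -1.514 -0.683 0.98
endloop
endfacet
facet normal 0.571 0.627 -0.530
outer loop
vertex -1.736 -0.963 0.41
vertex -1.514 -0.683 0.98
vertex -1.187 -1.207 0.713
endloop
endfacet
facet normal 0.486 0.009 -0.874
outer loop
vertex -1.736 -0.963 0.41
vertex -1.187 -1.207 0.713
vertex -1.645 -1.628 0.454
endloop
endfacet
facet normal -0.213 -0.093 -0.973
outer loop
vertex -1.736 -0.963 0.41
vertex -1.645 -1.628 0.454
vertex -2.254 -1.364 0.562
endloop
endfacet
facet normal -0.559 0.460 -0.690
outer loop
vertex -1.736 -0.963 0.41
vertex -2.254 -1.364 0.562
vertex -2.174 -0.78 0.887
endloop
endfacet
facet normal 0.867 0.487 0.106
outer loop
vertex -1.187 -1.207 0.713
vertex -1.514 -0.683 0.98
vertex -1.286 -1.176 1.378
endloop
endfacet
facet normal -0.179 0.940 0.291
outer loop
vertex -1.514 -0.683 0.98
vertex -2.174 -0.78 0.887
vertex -1.895 -0.912 1.486
endloop
endfacet
facet normal -0.964 0.218 -0.154
outer loop
vertex -2.174 -0.78 0.887
vertex -2.254 -1.364 0.562
vertex -2.353 -1.333 1.227
endloop
endfacet
facet normal -0.403 -0.680 -0.612
outer loop
vertex -2.254 -1.364 0.562
vertex -1.645 -1.628 0.454
vertex -2.026 -1.857 0.96
endloop
endfacet
facet normal 0.729 -0.514 -0.453
outer loop
vertex -1.645 -1.628 0.454
vertex -1.187 -1.207 0.713
vertex -1.366 -1.76 1.053
endloop
endfacet
facet normal 0.213 0.093 0.973
outer loop
vertex -1.804 -1.577 1.53
vertex -1.286 -1.176 1.378
vertex -1.895 -0.912 1.486
endloop
endfacet
facet normal -0.486 -0.009 0.874
outer loop
vertex -1.804 -1.577 1.53
vertex -1.895 -0.912 1.486
vertex -2.353 -1.333 1.227
endloop
endfacet
facet normal -0.571 -0.627 0.530
outer loop
vertex -1.804 -1.577 1.53
vertex -2.353 -1.333 1.227
vertex -2.026 -1.857 0.96
endloop
endfacet
facet normal 0.075 -0.906 0.416
outer loop
vertex -1.804 -1.577 1.53
vertex -2.026 -1.857 0.96
vertex -1.366 -1.76 1.053
endloop
endfacet
facet normal 0.559 -0.460 0.690
outer loop
vertex -1.804 -1.577 1.53
vertex -1.366 -1.76 1.053
vertex -1.286 -1.176 1.378
endloop
endfacet
facet normal 0.403 0.680 0.612
outer loop
vertex -1.895 -0.912 1.486
vertex -1.286 -1.176 1.378
vertex -1.514 -0.683 0.98
endloop
endfacet
facet normal -0.729 0.514 0.453
outer loop
vertex -2.353 -1.333 1.227
vertex -1.895 -0.912 1.486
vertex -2.174 -0.78 0.887
endloop
endfacet
facet normal -0.867 -0.487 -0.106
outer loop
vertex -2.026 -1.857 0.96
vertex -2.353 -1.333 1.227
vertex -2.254 -1.364 0.562
endloop
endfacet
facet normal 0.179 -0.940 -0.291
outer loop
vertex -1.366 -1.76 1.053
vertex -2.026 -1.857 0.96
vertex -1.645 -1.628 0.454
endloop
endfacet
facet normal 0.964 -0.218 0.154
outer loop
vertex -1.286 -1.176 1.378
vertex -1.366 -1.76 1.053
vertex -1.187 -1.207 0.713
endloop
endfacet
facet normal -0.460 -0.739 -0.492
outer loop
vertex -0.245 1.696 -0.338
vertex -1.024 1.878 0.118
vertex -0.635 2.63 -1.377
endloop
endfacet
facet normal 0.846 -0.197 -0.495
outer loop
vertex 0.244 4.042 -0.438
vertex -0.245 1.696 -0.338
vertex -0.635 2.63 -1.377
endloop
endfacet
facet normal -0.460 -0.739 -0.492
outer loop
vertex -0.635 2.63 -1.377
vertex -1.024 1.878 0.118
vertex -1.414 2.812 -0.921
endloop
endfacet
facet normal -0.269 0.644 -0.716
outer loop
vertex -1.414 2.812 -0.921
vertex 0.244 4.042 -0.438
vertex -0.635 2.63 -1.377
endloop
endfacet
facet normal 0.269 -0.644 0.716
outer loop
vertex -0.245 1.696 -0.338
vertex -0.145 3.29 1.057
vertex -1.024 1.878 0.118
endloop
endfacet
facet normal 0.846 -0.197 -0.495
outer loop
vertex 0.634 3.108 0.601
vertex -0.245 1.696 -0.338
vertex 0.244 4.042 -0.438
endloop
endfacet
facet normal 0.269 -0.644 0.716
outer loop
vertex 0.634 3.108 0.601
vertex -0.145 3.29 1.057
vertex -0.245 1.696 -0.338
endloop
endfacet
facet normal -0.846 0.197 0.495
outer loop
vertex -1.024 1.878 0.118
vertex -0.145 3.29 1.057
vertex -1.414 2.812 -0.921
endloop
endfacet
facet normal -0.269 0.644 -0.716
outer loop
vertex -0.535 4.224 0.018
vertex 0.244 4.042 -0.438
vertex -1.414 2.812 -0.921
endloop
endfacet
facet normal -0.846 0.197 0.495
outer loop
vertex -1.414 2.812 -0.921
vertex -0.145 3.29 1.057
vertex -0.535 4.224 0.018
endloop
endfacet
facet normal 0.460 0.739 0.492
outer loop
vertex -0.535 4.224 0.018
vertex 0.634 3.108 0.601
vertex 0.244 4.042 -0.438
endloop
endfacet
facet normal 0.460 0.739 0.492
outer loop
vertex -0.145 3.29 1.057
vertex 0.634 3.108 0.601
vertex -0.535 4.224 0.018
endloop
endfacet

endsolid


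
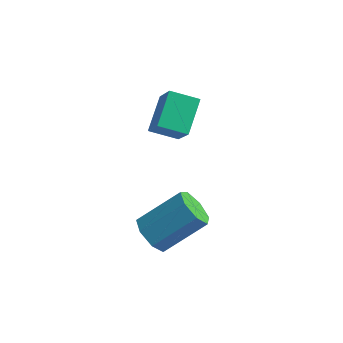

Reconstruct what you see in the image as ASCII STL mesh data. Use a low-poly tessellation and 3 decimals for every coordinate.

solid 
facet normal -0.573 -0.570 -0.589
outer loop
vertex -1.547 -3.232 0.033
vertex -2.26 -2.876 0.382
vertex -1.807 -2.613 -0.313
endloop
endfacet
facet normal 0.744 -0.059 -0.665
outer loop
vertex -1.547 -3.232 0.033
vertex -1.807 -2.613 -0.313
vertex -0.327 -2.02 1.289
endloop
endfacet
facet normal 0.744 -0.060 -0.665
outer loop
vertex -0.327 -2.02 1.289
vertex -1.807 -2.613 -0.313
vertex -0.586 -1.401 0.944
endloop
endfacet
facet normal 0.573 0.569 0.590
outer loop
vertex -0.327 -2.02 1.289
vertex -0.586 -1.401 0.944
vertex -1.04 -1.664 1.638
endloop
endfacet
facet normal -0.573 -0.569 -0.589
outer loop
vertex -1.807 -2.613 -0.313
vertex -2.26 -2.876 0.382
vertex -2.408 -2.192 -0.135
endloop
endfacet
facet normal 0.195 0.605 -0.772
outer loop
vertex -1.807 -2.613 -0.313
vertex -2.408 -2.192 -0.135
vertex -0.586 -1.401 0.944
endloop
endfacet
facet normal 0.195 0.605 -0.772
outer loop
vertex -0.586 -1.401 0.944
vertex -2.408 -2.192 -0.135
vertex -1.187 -0.98 1.122
endloop
endfacet
facet normal 0.573 0.568 0.590
outer loop
vertex -0.586 -1.401 0.944
vertex -1.187 -0.98 1.122
vertex -1.04 -1.664 1.638
endloop
endfacet
facet normal -0.573 -0.570 -0.589
outer loop
vertex -2.408 -2.192 -0.135
vertex -2.26 -2.876 0.382
vertex -2.898 -2.286 0.432
endloop
endfacet
facet normal -0.500 0.813 -0.298
outer loop
vertex -2.408 -2.192 -0.135
vertex -2.898 -2.286 0.432
vertex -1.187 -0.98 1.122
endloop
endfacet
facet normal -0.500 0.813 -0.298
outer loop
vertex -1.187 -0.98 1.122
vertex -2.898 -2.286 0.432
vertex -1.677 -1.074 1.688
endloop
endfacet
facet normal 0.573 0.569 0.590
outer loop
vertex -1.187 -0.98 1.122
vertex -1.677 -1.074 1.688
vertex -1.04 -1.664 1.638
endloop
endfacet
facet normal -0.573 -0.569 -0.590
outer loop
vertex -2.898 -2.286 0.432
vertex -2.26 -2.876 0.382
vertex -2.907 -2.825 0.961
endloop
endfacet
facet normal -0.819 0.409 0.402
outer loop
vertex -2.898 -2.286 0.432
vertex -2.907 -2.825 0.961
vertex -1.677 -1.074 1.688
endloop
endfacet
facet normal -0.820 0.409 0.401
outer loop
vertex -1.677 -1.074 1.688
vertex -2.907 -2.825 0.961
vertex -1.687 -1.613 2.217
endloop
endfacet
facet normal 0.573 0.569 0.590
outer loop
vertex -1.677 -1.074 1.688
vertex -1.687 -1.613 2.217
vertex -1.04 -1.664 1.638
endloop
endfacet
facet normal -0.573 -0.569 -0.590
outer loop
vertex -2.907 -2.825 0.961
vertex -2.26 -2.876 0.382
vertex -2.43 -3.402 1.054
endloop
endfacet
facet normal -0.521 -0.302 0.798
outer loop
vertex -2.907 -2.825 0.961
vertex -2.43 -3.402 1.054
vertex -1.687 -1.613 2.217
endloop
endfacet
facet normal -0.521 -0.303 0.798
outer loop
vertex -1.687 -1.613 2.217
vertex -2.43 -3.402 1.054
vertex -1.209 -2.19 2.31
endloop
endfacet
facet normal 0.573 0.569 0.590
outer loop
vertex -1.687 -1.613 2.217
vertex -1.209 -2.19 2.31
vertex -1.04 -1.664 1.638
endloop
endfacet
facet normal -0.572 -0.569 -0.590
outer loop
vertex -2.43 -3.402 1.054
vertex -2.26 -2.876 0.382
vertex -1.824 -3.583 0.641
endloop
endfacet
facet normal 0.170 -0.786 0.594
outer loop
vertex -2.43 -3.402 1.054
vertex -1.824 -3.583 0.641
vertex -1.209 -2.19 2.31
endloop
endfacet
facet normal 0.170 -0.786 0.594
outer loop
vertex -1.209 -2.19 2.31
vertex -1.824 -3.583 0.641
vertex -0.604 -2.371 1.897
endloop
endfacet
facet normal 0.573 0.569 0.590
outer loop
vertex -1.209 -2.19 2.31
vertex -0.604 -2.371 1.897
vertex -1.04 -1.664 1.638
endloop
endfacet
facet normal -0.573 -0.569 -0.590
outer loop
vertex -1.824 -3.583 0.641
vertex -2.26 -2.876 0.382
vertex -1.547 -3.232 0.033
endloop
endfacet
facet normal 0.733 -0.678 -0.058
outer loop
vertex -1.824 -3.583 0.641
vertex -1.547 -3.232 0.033
vertex -0.604 -2.371 1.897
endloop
endfacet
facet normal 0.733 -0.678 -0.058
outer loop
vertex -0.604 -2.371 1.897
vertex -1.547 -3.232 0.033
vertex -0.327 -2.02 1.289
endloop
endfacet
facet normal 0.573 0.569 0.590
outer loop
vertex -0.604 -2.371 1.897
vertex -0.327 -2.02 1.289
vertex -1.04 -1.664 1.638
endloop
endfacet
facet normal -0.439 0.434 -0.786
outer loop
vertex -4.688 2.348 3.161
vertex -3.577 2.769 2.773
vertex -4.472 0.97 2.279
endloop
endfacet
facet normal -0.889 -0.338 0.310
outer loop
vertex -3.563 0.071 3.907
vertex -4.688 2.348 3.161
vertex -4.472 0.97 2.279
endloop
endfacet
facet normal -0.439 0.434 -0.787
outer loop
vertex -4.472 0.97 2.279
vertex -3.577 2.769 2.773
vertex -3.361 1.391 1.892
endloop
endfacet
facet normal 0.130 -0.835 -0.534
outer loop
vertex -3.361 1.391 1.892
vertex -3.563 0.071 3.907
vertex -4.472 0.97 2.279
endloop
endfacet
facet normal -0.130 0.835 0.534
outer loop
vertex -4.688 2.348 3.161
vertex -2.668 1.87 4.401
vertex -3.577 2.769 2.773
endloop
endfacet
facet normal -0.889 -0.338 0.310
outer loop
vertex -3.779 1.449 4.788
vertex -4.688 2.348 3.161
vertex -3.563 0.071 3.907
endloop
endfacet
facet normal -0.130 0.835 0.534
outer loop
vertex -3.779 1.449 4.788
vertex -2.668 1.87 4.401
vertex -4.688 2.348 3.161
endloop
endfacet
facet normal 0.889 0.337 -0.310
outer loop
vertex -3.577 2.769 2.773
vertex -2.668 1.87 4.401
vertex -3.361 1.391 1.892
endloop
endfacet
facet normal 0.130 -0.835 -0.534
outer loop
vertex -2.452 0.492 3.519
vertex -3.563 0.071 3.907
vertex -3.361 1.391 1.892
endloop
endfacet
facet normal 0.889 0.338 -0.310
outer loop
vertex -3.361 1.391 1.892
vertex -2.668 1.87 4.401
vertex -2.452 0.492 3.519
endloop
endfacet
facet normal 0.439 -0.434 0.787
outer loop
vertex -2.452 0.492 3.519
vertex -3.779 1.449 4.788
vertex -3.563 0.071 3.907
endloop
endfacet
facet normal 0.439 -0.435 0.787
outer loop
vertex -2.668 1.87 4.401
vertex -3.779 1.449 4.788
vertex -2.452 0.492 3.519
endloop
endfacet

endsolid


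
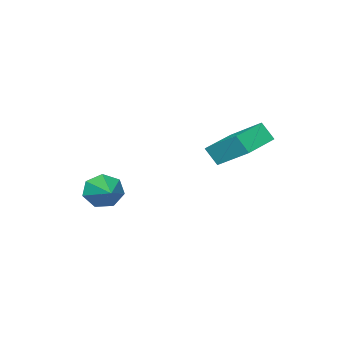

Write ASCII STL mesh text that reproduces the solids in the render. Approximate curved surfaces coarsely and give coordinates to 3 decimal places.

solid 
facet normal -0.528 -0.792 -0.305
outer loop
vertex 1.782 -0.766 -2.701
vertex 1.343 -0.748 -1.986
vertex 1.178 -0.359 -2.712
endloop
endfacet
facet normal 0.372 0.531 -0.761
outer loop
vertex 1.782 -0.766 -2.701
vertex 1.178 -0.359 -2.712
vertex 2.297 0.688 -1.434
endloop
endfacet
facet normal -0.528 -0.793 -0.305
outer loop
vertex 1.178 -0.359 -2.712
vertex 1.343 -0.748 -1.986
vertex 0.697 -0.245 -2.176
endloop
endfacet
facet normal -0.290 0.849 -0.441
outer loop
vertex 1.178 -0.359 -2.712
vertex 0.697 -0.245 -2.176
vertex 2.297 0.688 -1.434
endloop
endfacet
facet normal -0.527 -0.793 -0.306
outer loop
vertex 0.697 -0.245 -2.176
vertex 1.343 -0.748 -1.986
vertex 0.702 -0.51 -1.497
endloop
endfacet
facet normal -0.580 0.757 0.300
outer loop
vertex 0.697 -0.245 -2.176
vertex 0.702 -0.51 -1.497
vertex 2.297 0.688 -1.434
endloop
endfacet
facet normal -0.527 -0.794 -0.304
outer loop
vertex 0.702 -0.51 -1.497
vertex 1.343 -0.748 -1.986
vertex 1.19 -0.953 -1.186
endloop
endfacet
facet normal -0.280 0.325 0.903
outer loop
vertex 0.702 -0.51 -1.497
vertex 1.19 -0.953 -1.186
vertex 2.297 0.688 -1.434
endloop
endfacet
facet normal -0.528 -0.793 -0.304
outer loop
vertex 1.19 -0.953 -1.186
vertex 1.343 -0.748 -1.986
vertex 1.792 -1.242 -1.477
endloop
endfacet
facet normal 0.384 -0.121 0.915
outer loop
vertex 1.19 -0.953 -1.186
vertex 1.792 -1.242 -1.477
vertex 2.297 0.688 -1.434
endloop
endfacet
facet normal -0.528 -0.793 -0.304
outer loop
vertex 1.792 -1.242 -1.477
vertex 1.343 -0.748 -1.986
vertex 2.056 -1.159 -2.151
endloop
endfacet
facet normal 0.912 -0.246 0.327
outer loop
vertex 1.792 -1.242 -1.477
vertex 2.056 -1.159 -2.151
vertex 2.297 0.688 -1.434
endloop
endfacet
facet normal -0.528 -0.793 -0.304
outer loop
vertex 2.056 -1.159 -2.151
vertex 1.343 -0.748 -1.986
vertex 1.782 -0.766 -2.701
endloop
endfacet
facet normal 0.907 0.045 -0.420
outer loop
vertex 2.056 -1.159 -2.151
vertex 1.782 -0.766 -2.701
vertex 2.297 0.688 -1.434
endloop
endfacet
facet normal -0.983 -0.128 0.128
outer loop
vertex -1.958 4.353 2.019
vertex -2.121 4.845 1.26
vertex -1.891 2.859 1.036
endloop
endfacet
facet normal 0.178 -0.535 0.826
outer loop
vertex -0.239 3.075 0.82
vertex -1.958 4.353 2.019
vertex -1.891 2.859 1.036
endloop
endfacet
facet normal -0.983 -0.128 0.128
outer loop
vertex -1.891 2.859 1.036
vertex -2.121 4.845 1.26
vertex -2.054 3.351 0.277
endloop
endfacet
facet normal 0.037 -0.835 -0.549
outer loop
vertex -2.054 3.351 0.277
vertex -0.239 3.075 0.82
vertex -1.891 2.859 1.036
endloop
endfacet
facet normal -0.037 0.835 0.549
outer loop
vertex -1.958 4.353 2.019
vertex -0.469 5.061 1.044
vertex -2.121 4.845 1.26
endloop
endfacet
facet normal 0.178 -0.535 0.826
outer loop
vertex -0.306 4.569 1.803
vertex -1.958 4.353 2.019
vertex -0.239 3.075 0.82
endloop
endfacet
facet normal -0.037 0.835 0.549
outer loop
vertex -0.306 4.569 1.803
vertex -0.469 5.061 1.044
vertex -1.958 4.353 2.019
endloop
endfacet
facet normal -0.178 0.535 -0.826
outer loop
vertex -2.121 4.845 1.26
vertex -0.469 5.061 1.044
vertex -2.054 3.351 0.277
endloop
endfacet
facet normal 0.037 -0.835 -0.549
outer loop
vertex -0.402 3.567 0.061
vertex -0.239 3.075 0.82
vertex -2.054 3.351 0.277
endloop
endfacet
facet normal -0.178 0.535 -0.826
outer loop
vertex -2.054 3.351 0.277
vertex -0.469 5.061 1.044
vertex -0.402 3.567 0.061
endloop
endfacet
facet normal 0.983 0.128 -0.128
outer loop
vertex -0.402 3.567 0.061
vertex -0.306 4.569 1.803
vertex -0.239 3.075 0.82
endloop
endfacet
facet normal 0.983 0.128 -0.128
outer loop
vertex -0.469 5.061 1.044
vertex -0.306 4.569 1.803
vertex -0.402 3.567 0.061
endloop
endfacet

endsolid


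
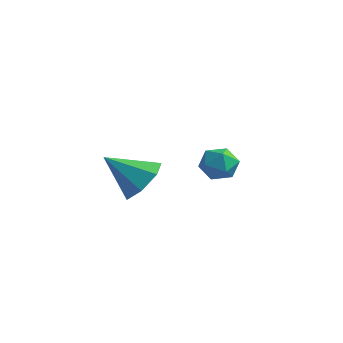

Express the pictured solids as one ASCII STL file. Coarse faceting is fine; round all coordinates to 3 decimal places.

solid 
facet normal -0.874 0.158 -0.460
outer loop
vertex -2.85 3.405 1.636
vertex -3.218 2.843 2.142
vertex -3.188 3.654 2.364
endloop
endfacet
facet normal -0.469 0.746 -0.473
outer loop
vertex -2.85 3.405 1.636
vertex -3.188 3.654 2.364
vertex -2.446 3.964 2.118
endloop
endfacet
facet normal 0.145 0.584 -0.799
outer loop
vertex -2.85 3.405 1.636
vertex -2.446 3.964 2.118
vertex -2.018 3.345 1.743
endloop
endfacet
facet normal 0.120 -0.103 -0.987
outer loop
vertex -2.85 3.405 1.636
vertex -2.018 3.345 1.743
vertex -2.494 2.652 1.758
endloop
endfacet
facet normal -0.510 -0.367 -0.778
outer loop
vertex -2.85 3.405 1.636
vertex -2.494 2.652 1.758
vertex -3.218 2.843 2.142
endloop
endfacet
facet normal -0.320 0.926 0.201
outer loop
vertex -2.446 3.964 2.118
vertex -3.188 3.654 2.364
vertex -2.566 3.748 2.922
endloop
endfacet
facet normal -0.975 -0.025 0.222
outer loop
vertex -3.188 3.654 2.364
vertex -3.218 2.843 2.142
vertex -3.042 3.055 2.937
endloop
endfacet
facet normal -0.386 -0.875 -0.293
outer loop
vertex -3.218 2.843 2.142
vertex -2.494 2.652 1.758
vertex -2.614 2.436 2.562
endloop
endfacet
facet normal 0.633 -0.449 -0.630
outer loop
vertex -2.494 2.652 1.758
vertex -2.018 3.345 1.743
vertex -1.872 2.746 2.316
endloop
endfacet
facet normal 0.674 0.663 -0.326
outer loop
vertex -2.018 3.345 1.743
vertex -2.446 3.964 2.118
vertex -1.842 3.557 2.538
endloop
endfacet
facet normal -0.120 0.103 0.987
outer loop
vertex -2.21 2.995 3.044
vertex -2.566 3.748 2.922
vertex -3.042 3.055 2.937
endloop
endfacet
facet normal -0.145 -0.584 0.799
outer loop
vertex -2.21 2.995 3.044
vertex -3.042 3.055 2.937
vertex -2.614 2.436 2.562
endloop
endfacet
facet normal 0.469 -0.746 0.473
outer loop
vertex -2.21 2.995 3.044
vertex -2.614 2.436 2.562
vertex -1.872 2.746 2.316
endloop
endfacet
facet normal 0.874 -0.158 0.460
outer loop
vertex -2.21 2.995 3.044
vertex -1.872 2.746 2.316
vertex -1.842 3.557 2.538
endloop
endfacet
facet normal 0.510 0.367 0.778
outer loop
vertex -2.21 2.995 3.044
vertex -1.842 3.557 2.538
vertex -2.566 3.748 2.922
endloop
endfacet
facet normal -0.633 0.449 0.630
outer loop
vertex -3.042 3.055 2.937
vertex -2.566 3.748 2.922
vertex -3.188 3.654 2.364
endloop
endfacet
facet normal -0.674 -0.663 0.326
outer loop
vertex -2.614 2.436 2.562
vertex -3.042 3.055 2.937
vertex -3.218 2.843 2.142
endloop
endfacet
facet normal 0.320 -0.926 -0.201
outer loop
vertex -1.872 2.746 2.316
vertex -2.614 2.436 2.562
vertex -2.494 2.652 1.758
endloop
endfacet
facet normal 0.975 0.025 -0.222
outer loop
vertex -1.842 3.557 2.538
vertex -1.872 2.746 2.316
vertex -2.018 3.345 1.743
endloop
endfacet
facet normal 0.386 0.875 0.293
outer loop
vertex -2.566 3.748 2.922
vertex -1.842 3.557 2.538
vertex -2.446 3.964 2.118
endloop
endfacet
facet normal 0.639 0.420 -0.644
outer loop
vertex -2.28 -0.633 4.007
vertex -2.651 -1.236 3.246
vertex -2.974 -0.293 3.541
endloop
endfacet
facet normal -0.274 0.535 0.799
outer loop
vertex -2.28 -0.633 4.007
vertex -2.974 -0.293 3.541
vertex -3.789 -1.984 4.394
endloop
endfacet
facet normal 0.639 0.420 -0.645
outer loop
vertex -2.974 -0.293 3.541
vertex -2.651 -1.236 3.246
vertex -3.425 -0.663 2.853
endloop
endfacet
facet normal -0.815 0.521 0.254
outer loop
vertex -2.974 -0.293 3.541
vertex -3.425 -0.663 2.853
vertex -3.789 -1.984 4.394
endloop
endfacet
facet normal 0.638 0.420 -0.645
outer loop
vertex -3.425 -0.663 2.853
vertex -2.651 -1.236 3.246
vertex -3.294 -1.465 2.461
endloop
endfacet
facet normal -0.966 -0.033 -0.256
outer loop
vertex -3.425 -0.663 2.853
vertex -3.294 -1.465 2.461
vertex -3.789 -1.984 4.394
endloop
endfacet
facet normal 0.638 0.419 -0.645
outer loop
vertex -3.294 -1.465 2.461
vertex -2.651 -1.236 3.246
vertex -2.679 -2.095 2.66
endloop
endfacet
facet normal -0.614 -0.709 -0.348
outer loop
vertex -3.294 -1.465 2.461
vertex -2.679 -2.095 2.66
vertex -3.789 -1.984 4.394
endloop
endfacet
facet normal 0.639 0.419 -0.645
outer loop
vertex -2.679 -2.095 2.66
vertex -2.651 -1.236 3.246
vertex -2.043 -2.078 3.301
endloop
endfacet
facet normal -0.023 -0.999 0.049
outer loop
vertex -2.679 -2.095 2.66
vertex -2.043 -2.078 3.301
vertex -3.789 -1.984 4.394
endloop
endfacet
facet normal 0.639 0.420 -0.644
outer loop
vertex -2.043 -2.078 3.301
vertex -2.651 -1.236 3.246
vertex -1.866 -1.428 3.9
endloop
endfacet
facet normal 0.361 -0.683 0.635
outer loop
vertex -2.043 -2.078 3.301
vertex -1.866 -1.428 3.9
vertex -3.789 -1.984 4.394
endloop
endfacet
facet normal 0.639 0.420 -0.644
outer loop
vertex -1.866 -1.428 3.9
vertex -2.651 -1.236 3.246
vertex -2.28 -0.633 4.007
endloop
endfacet
facet normal 0.249 -0.001 0.969
outer loop
vertex -1.866 -1.428 3.9
vertex -2.28 -0.633 4.007
vertex -3.789 -1.984 4.394
endloop
endfacet

endsolid


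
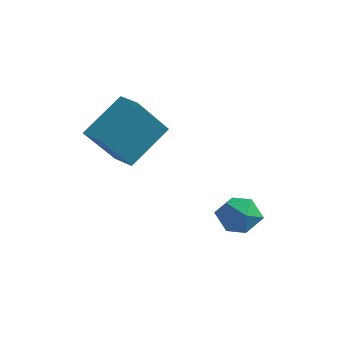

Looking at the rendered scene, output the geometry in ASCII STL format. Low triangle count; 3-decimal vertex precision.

solid 
facet normal -0.191 0.045 0.981
outer loop
vertex -0.341 4.085 -2.315
vertex 0.037 3.271 -2.204
vertex 0.543 4.018 -2.14
endloop
endfacet
facet normal -0.088 0.699 0.710
outer loop
vertex -0.341 4.085 -2.315
vertex 0.543 4.018 -2.14
vertex 0.249 4.609 -2.758
endloop
endfacet
facet normal -0.567 0.801 0.192
outer loop
vertex -0.341 4.085 -2.315
vertex 0.249 4.609 -2.758
vertex -0.44 4.228 -3.203
endloop
endfacet
facet normal -0.967 0.212 0.142
outer loop
vertex -0.341 4.085 -2.315
vertex -0.44 4.228 -3.203
vertex -0.571 3.401 -2.861
endloop
endfacet
facet normal -0.734 -0.255 0.629
outer loop
vertex -0.341 4.085 -2.315
vertex -0.571 3.401 -2.861
vertex 0.037 3.271 -2.204
endloop
endfacet
facet normal 0.562 0.715 0.416
outer loop
vertex 0.249 4.609 -2.758
vertex 0.543 4.018 -2.14
vertex 0.991 4.119 -2.919
endloop
endfacet
facet normal 0.395 -0.341 0.853
outer loop
vertex 0.543 4.018 -2.14
vertex 0.037 3.271 -2.204
vertex 0.86 3.292 -2.577
endloop
endfacet
facet normal -0.484 -0.827 0.285
outer loop
vertex 0.037 3.271 -2.204
vertex -0.571 3.401 -2.861
vertex 0.171 2.911 -3.022
endloop
endfacet
facet normal -0.861 -0.072 -0.504
outer loop
vertex -0.571 3.401 -2.861
vertex -0.44 4.228 -3.203
vertex -0.123 3.502 -3.64
endloop
endfacet
facet normal -0.214 0.881 -0.423
outer loop
vertex -0.44 4.228 -3.203
vertex 0.249 4.609 -2.758
vertex 0.383 4.249 -3.576
endloop
endfacet
facet normal 0.967 -0.212 -0.142
outer loop
vertex 0.761 3.435 -3.465
vertex 0.991 4.119 -2.919
vertex 0.86 3.292 -2.577
endloop
endfacet
facet normal 0.567 -0.801 -0.192
outer loop
vertex 0.761 3.435 -3.465
vertex 0.86 3.292 -2.577
vertex 0.171 2.911 -3.022
endloop
endfacet
facet normal 0.088 -0.699 -0.710
outer loop
vertex 0.761 3.435 -3.465
vertex 0.171 2.911 -3.022
vertex -0.123 3.502 -3.64
endloop
endfacet
facet normal 0.191 -0.045 -0.981
outer loop
vertex 0.761 3.435 -3.465
vertex -0.123 3.502 -3.64
vertex 0.383 4.249 -3.576
endloop
endfacet
facet normal 0.734 0.255 -0.629
outer loop
vertex 0.761 3.435 -3.465
vertex 0.383 4.249 -3.576
vertex 0.991 4.119 -2.919
endloop
endfacet
facet normal 0.861 0.072 0.504
outer loop
vertex 0.86 3.292 -2.577
vertex 0.991 4.119 -2.919
vertex 0.543 4.018 -2.14
endloop
endfacet
facet normal 0.214 -0.881 0.423
outer loop
vertex 0.171 2.911 -3.022
vertex 0.86 3.292 -2.577
vertex 0.037 3.271 -2.204
endloop
endfacet
facet normal -0.562 -0.715 -0.416
outer loop
vertex -0.123 3.502 -3.64
vertex 0.171 2.911 -3.022
vertex -0.571 3.401 -2.861
endloop
endfacet
facet normal -0.395 0.341 -0.853
outer loop
vertex 0.383 4.249 -3.576
vertex -0.123 3.502 -3.64
vertex -0.44 4.228 -3.203
endloop
endfacet
facet normal 0.484 0.827 -0.285
outer loop
vertex 0.991 4.119 -2.919
vertex 0.383 4.249 -3.576
vertex 0.249 4.609 -2.758
endloop
endfacet
facet normal -0.980 0.187 0.071
outer loop
vertex -4.415 1.056 0.612
vertex -4.027 2.558 2.028
vertex -4.254 2.497 -0.961
endloop
endfacet
facet normal -0.185 -0.715 -0.674
outer loop
vertex -3.333 2.322 -1.028
vertex -4.415 1.056 0.612
vertex -4.254 2.497 -0.961
endloop
endfacet
facet normal -0.980 0.187 0.071
outer loop
vertex -4.254 2.497 -0.961
vertex -4.027 2.558 2.028
vertex -3.866 3.999 0.454
endloop
endfacet
facet normal 0.074 0.674 -0.735
outer loop
vertex -3.866 3.999 0.454
vertex -3.333 2.322 -1.028
vertex -4.254 2.497 -0.961
endloop
endfacet
facet normal -0.075 -0.674 0.735
outer loop
vertex -4.415 1.056 0.612
vertex -3.106 2.383 1.961
vertex -4.027 2.558 2.028
endloop
endfacet
facet normal -0.184 -0.715 -0.674
outer loop
vertex -3.494 0.881 0.546
vertex -4.415 1.056 0.612
vertex -3.333 2.322 -1.028
endloop
endfacet
facet normal -0.075 -0.673 0.735
outer loop
vertex -3.494 0.881 0.546
vertex -3.106 2.383 1.961
vertex -4.415 1.056 0.612
endloop
endfacet
facet normal 0.185 0.715 0.674
outer loop
vertex -4.027 2.558 2.028
vertex -3.106 2.383 1.961
vertex -3.866 3.999 0.454
endloop
endfacet
facet normal 0.075 0.674 -0.735
outer loop
vertex -2.945 3.824 0.388
vertex -3.333 2.322 -1.028
vertex -3.866 3.999 0.454
endloop
endfacet
facet normal 0.184 0.715 0.674
outer loop
vertex -3.866 3.999 0.454
vertex -3.106 2.383 1.961
vertex -2.945 3.824 0.388
endloop
endfacet
facet normal 0.980 -0.187 -0.071
outer loop
vertex -2.945 3.824 0.388
vertex -3.494 0.881 0.546
vertex -3.333 2.322 -1.028
endloop
endfacet
facet normal 0.980 -0.187 -0.071
outer loop
vertex -3.106 2.383 1.961
vertex -3.494 0.881 0.546
vertex -2.945 3.824 0.388
endloop
endfacet

endsolid


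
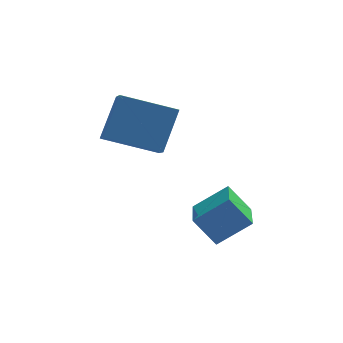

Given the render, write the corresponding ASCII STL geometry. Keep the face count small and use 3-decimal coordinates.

solid 
facet normal -0.943 0.115 0.313
outer loop
vertex -3.771 2.469 2.615
vertex -3.864 3.511 1.95
vertex -4.401 1.442 1.094
endloop
endfacet
facet normal 0.075 -0.841 0.537
outer loop
vertex -2.336 1.189 0.41
vertex -3.771 2.469 2.615
vertex -4.401 1.442 1.094
endloop
endfacet
facet normal -0.943 0.115 0.313
outer loop
vertex -4.401 1.442 1.094
vertex -3.864 3.511 1.95
vertex -4.494 2.485 0.429
endloop
endfacet
facet normal -0.325 -0.529 -0.784
outer loop
vertex -4.494 2.485 0.429
vertex -2.336 1.189 0.41
vertex -4.401 1.442 1.094
endloop
endfacet
facet normal 0.325 0.529 0.784
outer loop
vertex -3.771 2.469 2.615
vertex -1.799 3.258 1.266
vertex -3.864 3.511 1.95
endloop
endfacet
facet normal 0.074 -0.841 0.536
outer loop
vertex -1.706 2.215 1.931
vertex -3.771 2.469 2.615
vertex -2.336 1.189 0.41
endloop
endfacet
facet normal 0.325 0.529 0.784
outer loop
vertex -1.706 2.215 1.931
vertex -1.799 3.258 1.266
vertex -3.771 2.469 2.615
endloop
endfacet
facet normal -0.075 0.841 -0.536
outer loop
vertex -3.864 3.511 1.95
vertex -1.799 3.258 1.266
vertex -4.494 2.485 0.429
endloop
endfacet
facet normal -0.325 -0.529 -0.784
outer loop
vertex -2.429 2.231 -0.255
vertex -2.336 1.189 0.41
vertex -4.494 2.485 0.429
endloop
endfacet
facet normal -0.074 0.840 -0.537
outer loop
vertex -4.494 2.485 0.429
vertex -1.799 3.258 1.266
vertex -2.429 2.231 -0.255
endloop
endfacet
facet normal 0.943 -0.115 -0.313
outer loop
vertex -2.429 2.231 -0.255
vertex -1.706 2.215 1.931
vertex -2.336 1.189 0.41
endloop
endfacet
facet normal 0.943 -0.115 -0.313
outer loop
vertex -1.799 3.258 1.266
vertex -1.706 2.215 1.931
vertex -2.429 2.231 -0.255
endloop
endfacet
facet normal -0.588 0.253 0.768
outer loop
vertex -0.231 -0.842 -0.804
vertex -0.084 0.959 -1.285
vertex -1.478 -0.983 -1.713
endloop
endfacet
facet normal -0.078 -0.963 0.257
outer loop
vertex -0.696 -1.319 -2.735
vertex -0.231 -0.842 -0.804
vertex -1.478 -0.983 -1.713
endloop
endfacet
facet normal -0.588 0.253 0.768
outer loop
vertex -1.478 -0.983 -1.713
vertex -0.084 0.959 -1.285
vertex -1.332 0.818 -2.194
endloop
endfacet
facet normal -0.805 -0.091 -0.586
outer loop
vertex -1.332 0.818 -2.194
vertex -0.696 -1.319 -2.735
vertex -1.478 -0.983 -1.713
endloop
endfacet
facet normal 0.805 0.091 0.586
outer loop
vertex -0.231 -0.842 -0.804
vertex 0.698 0.623 -2.307
vertex -0.084 0.959 -1.285
endloop
endfacet
facet normal -0.078 -0.963 0.257
outer loop
vertex 0.552 -1.178 -1.826
vertex -0.231 -0.842 -0.804
vertex -0.696 -1.319 -2.735
endloop
endfacet
facet normal 0.805 0.091 0.587
outer loop
vertex 0.552 -1.178 -1.826
vertex 0.698 0.623 -2.307
vertex -0.231 -0.842 -0.804
endloop
endfacet
facet normal 0.078 0.963 -0.257
outer loop
vertex -0.084 0.959 -1.285
vertex 0.698 0.623 -2.307
vertex -1.332 0.818 -2.194
endloop
endfacet
facet normal -0.805 -0.091 -0.587
outer loop
vertex -0.549 0.482 -3.216
vertex -0.696 -1.319 -2.735
vertex -1.332 0.818 -2.194
endloop
endfacet
facet normal 0.078 0.963 -0.257
outer loop
vertex -1.332 0.818 -2.194
vertex 0.698 0.623 -2.307
vertex -0.549 0.482 -3.216
endloop
endfacet
facet normal 0.588 -0.253 -0.768
outer loop
vertex -0.549 0.482 -3.216
vertex 0.552 -1.178 -1.826
vertex -0.696 -1.319 -2.735
endloop
endfacet
facet normal 0.588 -0.253 -0.768
outer loop
vertex 0.698 0.623 -2.307
vertex 0.552 -1.178 -1.826
vertex -0.549 0.482 -3.216
endloop
endfacet

endsolid


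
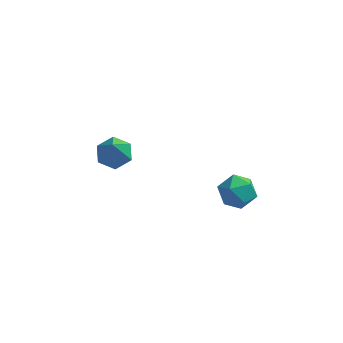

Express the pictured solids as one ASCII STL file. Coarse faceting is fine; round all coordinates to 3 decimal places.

solid 
facet normal -0.067 0.484 -0.872
outer loop
vertex -2.97 1.642 2.52
vertex -3.924 1.868 2.719
vertex -3.192 2.487 3.006
endloop
endfacet
facet normal 0.929 0.032 0.369
outer loop
vertex -2.97 1.642 2.52
vertex -3.192 2.487 3.006
vertex -3.776 0.812 4.621
endloop
endfacet
facet normal -0.068 0.485 -0.872
outer loop
vertex -3.192 2.487 3.006
vertex -3.924 1.868 2.719
vertex -4.146 2.713 3.206
endloop
endfacet
facet normal 0.298 0.607 0.737
outer loop
vertex -3.192 2.487 3.006
vertex -4.146 2.713 3.206
vertex -3.776 0.812 4.621
endloop
endfacet
facet normal -0.068 0.485 -0.872
outer loop
vertex -4.146 2.713 3.206
vertex -3.924 1.868 2.719
vertex -4.877 2.094 2.919
endloop
endfacet
facet normal -0.606 0.396 0.690
outer loop
vertex -4.146 2.713 3.206
vertex -4.877 2.094 2.919
vertex -3.776 0.812 4.621
endloop
endfacet
facet normal -0.068 0.485 -0.872
outer loop
vertex -4.877 2.094 2.919
vertex -3.924 1.868 2.719
vertex -4.655 1.249 2.432
endloop
endfacet
facet normal -0.879 -0.390 0.275
outer loop
vertex -4.877 2.094 2.919
vertex -4.655 1.249 2.432
vertex -3.776 0.812 4.621
endloop
endfacet
facet normal -0.067 0.484 -0.872
outer loop
vertex -4.655 1.249 2.432
vertex -3.924 1.868 2.719
vertex -3.702 1.023 2.233
endloop
endfacet
facet normal -0.248 -0.964 -0.093
outer loop
vertex -4.655 1.249 2.432
vertex -3.702 1.023 2.233
vertex -3.776 0.812 4.621
endloop
endfacet
facet normal -0.067 0.484 -0.872
outer loop
vertex -3.702 1.023 2.233
vertex -3.924 1.868 2.719
vertex -2.97 1.642 2.52
endloop
endfacet
facet normal 0.656 -0.754 -0.046
outer loop
vertex -3.702 1.023 2.233
vertex -2.97 1.642 2.52
vertex -3.776 0.812 4.621
endloop
endfacet
facet normal 0.019 -0.038 0.999
outer loop
vertex 2.365 1.391 2.539
vertex 2.342 0.278 2.497
vertex 3.318 0.815 2.499
endloop
endfacet
facet normal 0.359 0.541 0.760
outer loop
vertex 2.365 1.391 2.539
vertex 3.318 0.815 2.499
vertex 3.203 1.743 1.893
endloop
endfacet
facet normal -0.102 0.923 0.371
outer loop
vertex 2.365 1.391 2.539
vertex 3.203 1.743 1.893
vertex 2.155 1.779 1.515
endloop
endfacet
facet normal -0.727 0.579 0.369
outer loop
vertex 2.365 1.391 2.539
vertex 2.155 1.779 1.515
vertex 1.623 0.874 1.888
endloop
endfacet
facet normal -0.653 -0.015 0.757
outer loop
vertex 2.365 1.391 2.539
vertex 1.623 0.874 1.888
vertex 2.342 0.278 2.497
endloop
endfacet
facet normal 0.886 0.326 0.330
outer loop
vertex 3.203 1.743 1.893
vertex 3.318 0.815 2.499
vertex 3.697 0.846 1.452
endloop
endfacet
facet normal 0.335 -0.611 0.717
outer loop
vertex 3.318 0.815 2.499
vertex 2.342 0.278 2.497
vertex 3.165 -0.059 1.825
endloop
endfacet
facet normal -0.751 -0.574 0.326
outer loop
vertex 2.342 0.278 2.497
vertex 1.623 0.874 1.888
vertex 2.117 -0.023 1.447
endloop
endfacet
facet normal -0.871 0.387 -0.304
outer loop
vertex 1.623 0.874 1.888
vertex 2.155 1.779 1.515
vertex 2.002 0.905 0.841
endloop
endfacet
facet normal 0.141 0.943 -0.301
outer loop
vertex 2.155 1.779 1.515
vertex 3.203 1.743 1.893
vertex 2.978 1.442 0.843
endloop
endfacet
facet normal 0.727 -0.579 -0.369
outer loop
vertex 2.955 0.329 0.801
vertex 3.697 0.846 1.452
vertex 3.165 -0.059 1.825
endloop
endfacet
facet normal 0.102 -0.923 -0.371
outer loop
vertex 2.955 0.329 0.801
vertex 3.165 -0.059 1.825
vertex 2.117 -0.023 1.447
endloop
endfacet
facet normal -0.359 -0.541 -0.760
outer loop
vertex 2.955 0.329 0.801
vertex 2.117 -0.023 1.447
vertex 2.002 0.905 0.841
endloop
endfacet
facet normal -0.019 0.038 -0.999
outer loop
vertex 2.955 0.329 0.801
vertex 2.002 0.905 0.841
vertex 2.978 1.442 0.843
endloop
endfacet
facet normal 0.653 0.015 -0.757
outer loop
vertex 2.955 0.329 0.801
vertex 2.978 1.442 0.843
vertex 3.697 0.846 1.452
endloop
endfacet
facet normal 0.871 -0.387 0.304
outer loop
vertex 3.165 -0.059 1.825
vertex 3.697 0.846 1.452
vertex 3.318 0.815 2.499
endloop
endfacet
facet normal -0.141 -0.943 0.301
outer loop
vertex 2.117 -0.023 1.447
vertex 3.165 -0.059 1.825
vertex 2.342 0.278 2.497
endloop
endfacet
facet normal -0.886 -0.326 -0.330
outer loop
vertex 2.002 0.905 0.841
vertex 2.117 -0.023 1.447
vertex 1.623 0.874 1.888
endloop
endfacet
facet normal -0.335 0.611 -0.717
outer loop
vertex 2.978 1.442 0.843
vertex 2.002 0.905 0.841
vertex 2.155 1.779 1.515
endloop
endfacet
facet normal 0.751 0.574 -0.326
outer loop
vertex 3.697 0.846 1.452
vertex 2.978 1.442 0.843
vertex 3.203 1.743 1.893
endloop
endfacet

endsolid


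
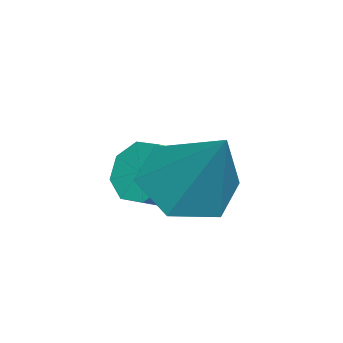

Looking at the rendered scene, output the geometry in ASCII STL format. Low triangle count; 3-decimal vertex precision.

solid 
facet normal -0.434 -0.466 -0.771
outer loop
vertex 1.329 2.292 -2.627
vertex 0.65 2.376 -2.296
vertex 0.912 2.912 -2.767
endloop
endfacet
facet normal 0.828 0.500 -0.253
outer loop
vertex 1.329 2.292 -2.627
vertex 0.912 2.912 -2.767
vertex 1.31 3.084 -1.124
endloop
endfacet
facet normal -0.433 -0.466 -0.771
outer loop
vertex 0.912 2.912 -2.767
vertex 0.65 2.376 -2.296
vertex 0.233 2.995 -2.436
endloop
endfacet
facet normal 0.063 0.991 -0.119
outer loop
vertex 0.912 2.912 -2.767
vertex 0.233 2.995 -2.436
vertex 1.31 3.084 -1.124
endloop
endfacet
facet normal -0.434 -0.466 -0.771
outer loop
vertex 0.233 2.995 -2.436
vertex 0.65 2.376 -2.296
vertex -0.029 2.46 -1.965
endloop
endfacet
facet normal -0.591 0.676 0.439
outer loop
vertex 0.233 2.995 -2.436
vertex -0.029 2.46 -1.965
vertex 1.31 3.084 -1.124
endloop
endfacet
facet normal -0.434 -0.466 -0.771
outer loop
vertex -0.029 2.46 -1.965
vertex 0.65 2.376 -2.296
vertex 0.389 1.84 -1.825
endloop
endfacet
facet normal -0.483 -0.130 0.866
outer loop
vertex -0.029 2.46 -1.965
vertex 0.389 1.84 -1.825
vertex 1.31 3.084 -1.124
endloop
endfacet
facet normal -0.434 -0.466 -0.771
outer loop
vertex 0.389 1.84 -1.825
vertex 0.65 2.376 -2.296
vertex 1.067 1.756 -2.156
endloop
endfacet
facet normal 0.281 -0.620 0.732
outer loop
vertex 0.389 1.84 -1.825
vertex 1.067 1.756 -2.156
vertex 1.31 3.084 -1.124
endloop
endfacet
facet normal -0.434 -0.466 -0.771
outer loop
vertex 1.067 1.756 -2.156
vertex 0.65 2.376 -2.296
vertex 1.329 2.292 -2.627
endloop
endfacet
facet normal 0.936 -0.306 0.173
outer loop
vertex 1.067 1.756 -2.156
vertex 1.329 2.292 -2.627
vertex 1.31 3.084 -1.124
endloop
endfacet
facet normal -0.753 0.453 -0.477
outer loop
vertex -0.446 1.811 -3.423
vertex -0.615 2.039 -2.94
vertex -0.264 2.191 -3.349
endloop
endfacet
facet normal 0.503 -0.073 -0.861
outer loop
vertex -0.446 1.811 -3.423
vertex -0.264 2.191 -3.349
vertex 0.343 1.333 -2.922
endloop
endfacet
facet normal 0.502 -0.074 -0.862
outer loop
vertex 0.343 1.333 -2.922
vertex -0.264 2.191 -3.349
vertex 0.526 1.714 -2.848
endloop
endfacet
facet normal 0.752 -0.454 0.477
outer loop
vertex 0.343 1.333 -2.922
vertex 0.526 1.714 -2.848
vertex 0.175 1.561 -2.44
endloop
endfacet
facet normal -0.752 0.455 -0.477
outer loop
vertex -0.264 2.191 -3.349
vertex -0.615 2.039 -2.94
vertex -0.287 2.482 -3.035
endloop
endfacet
facet normal 0.657 0.577 -0.486
outer loop
vertex -0.264 2.191 -3.349
vertex -0.287 2.482 -3.035
vertex 0.526 1.714 -2.848
endloop
endfacet
facet normal 0.657 0.577 -0.486
outer loop
vertex 0.526 1.714 -2.848
vertex -0.287 2.482 -3.035
vertex 0.503 2.005 -2.534
endloop
endfacet
facet normal 0.752 -0.455 0.477
outer loop
vertex 0.526 1.714 -2.848
vertex 0.503 2.005 -2.534
vertex 0.175 1.561 -2.44
endloop
endfacet
facet normal -0.752 0.454 -0.478
outer loop
vertex -0.287 2.482 -3.035
vertex -0.615 2.039 -2.94
vertex -0.502 2.514 -2.666
endloop
endfacet
facet normal 0.427 0.888 0.172
outer loop
vertex -0.287 2.482 -3.035
vertex -0.502 2.514 -2.666
vertex 0.503 2.005 -2.534
endloop
endfacet
facet normal 0.427 0.888 0.174
outer loop
vertex 0.503 2.005 -2.534
vertex -0.502 2.514 -2.666
vertex 0.288 2.036 -2.165
endloop
endfacet
facet normal 0.752 -0.455 0.477
outer loop
vertex 0.503 2.005 -2.534
vertex 0.288 2.036 -2.165
vertex 0.175 1.561 -2.44
endloop
endfacet
facet normal -0.752 0.454 -0.477
outer loop
vertex -0.502 2.514 -2.666
vertex -0.615 2.039 -2.94
vertex -0.783 2.267 -2.458
endloop
endfacet
facet normal -0.054 0.678 0.733
outer loop
vertex -0.502 2.514 -2.666
vertex -0.783 2.267 -2.458
vertex 0.288 2.036 -2.165
endloop
endfacet
facet normal -0.054 0.679 0.733
outer loop
vertex 0.288 2.036 -2.165
vertex -0.783 2.267 -2.458
vertex 0.006 1.789 -1.957
endloop
endfacet
facet normal 0.751 -0.455 0.478
outer loop
vertex 0.288 2.036 -2.165
vertex 0.006 1.789 -1.957
vertex 0.175 1.561 -2.44
endloop
endfacet
facet normal -0.752 0.454 -0.477
outer loop
vertex -0.783 2.267 -2.458
vertex -0.615 2.039 -2.94
vertex -0.966 1.886 -2.532
endloop
endfacet
facet normal -0.502 0.074 0.862
outer loop
vertex -0.783 2.267 -2.458
vertex -0.966 1.886 -2.532
vertex 0.006 1.789 -1.957
endloop
endfacet
facet normal -0.502 0.073 0.862
outer loop
vertex 0.006 1.789 -1.957
vertex -0.966 1.886 -2.532
vertex -0.176 1.409 -2.031
endloop
endfacet
facet normal 0.753 -0.453 0.477
outer loop
vertex 0.006 1.789 -1.957
vertex -0.176 1.409 -2.031
vertex 0.175 1.561 -2.44
endloop
endfacet
facet normal -0.752 0.455 -0.477
outer loop
vertex -0.966 1.886 -2.532
vertex -0.615 2.039 -2.94
vertex -0.943 1.595 -2.846
endloop
endfacet
facet normal -0.657 -0.577 0.486
outer loop
vertex -0.966 1.886 -2.532
vertex -0.943 1.595 -2.846
vertex -0.176 1.409 -2.031
endloop
endfacet
facet normal -0.657 -0.577 0.486
outer loop
vertex -0.176 1.409 -2.031
vertex -0.943 1.595 -2.846
vertex -0.153 1.118 -2.345
endloop
endfacet
facet normal 0.752 -0.455 0.477
outer loop
vertex -0.176 1.409 -2.031
vertex -0.153 1.118 -2.345
vertex 0.175 1.561 -2.44
endloop
endfacet
facet normal -0.752 0.455 -0.477
outer loop
vertex -0.943 1.595 -2.846
vertex -0.615 2.039 -2.94
vertex -0.728 1.564 -3.215
endloop
endfacet
facet normal -0.426 -0.888 -0.174
outer loop
vertex -0.943 1.595 -2.846
vertex -0.728 1.564 -3.215
vertex -0.153 1.118 -2.345
endloop
endfacet
facet normal -0.428 -0.887 -0.172
outer loop
vertex -0.153 1.118 -2.345
vertex -0.728 1.564 -3.215
vertex 0.062 1.086 -2.714
endloop
endfacet
facet normal 0.752 -0.454 0.478
outer loop
vertex -0.153 1.118 -2.345
vertex 0.062 1.086 -2.714
vertex 0.175 1.561 -2.44
endloop
endfacet
facet normal -0.751 0.455 -0.478
outer loop
vertex -0.728 1.564 -3.215
vertex -0.615 2.039 -2.94
vertex -0.446 1.811 -3.423
endloop
endfacet
facet normal 0.054 -0.679 -0.733
outer loop
vertex -0.728 1.564 -3.215
vertex -0.446 1.811 -3.423
vertex 0.062 1.086 -2.714
endloop
endfacet
facet normal 0.054 -0.679 -0.733
outer loop
vertex 0.062 1.086 -2.714
vertex -0.446 1.811 -3.423
vertex 0.343 1.333 -2.922
endloop
endfacet
facet normal 0.752 -0.454 0.477
outer loop
vertex 0.062 1.086 -2.714
vertex 0.343 1.333 -2.922
vertex 0.175 1.561 -2.44
endloop
endfacet

endsolid
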